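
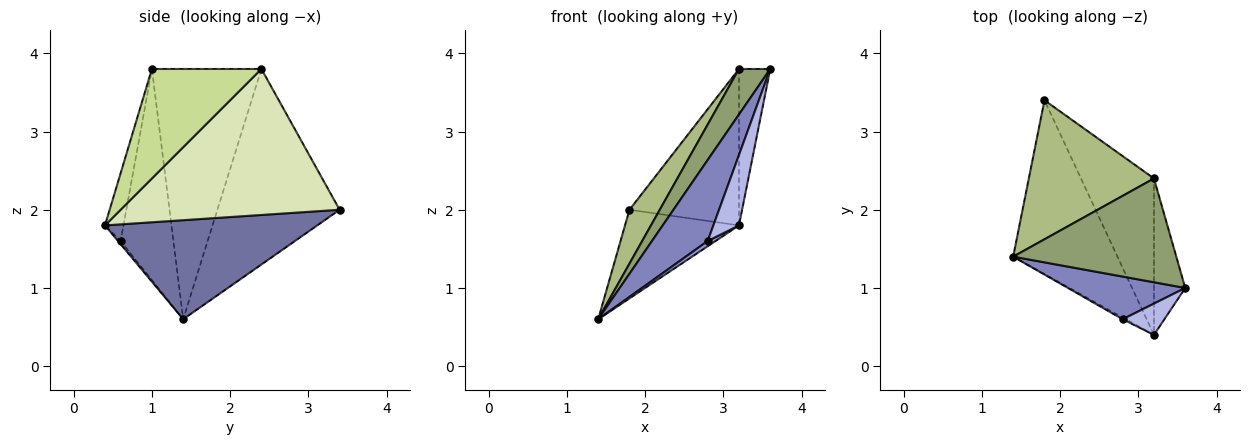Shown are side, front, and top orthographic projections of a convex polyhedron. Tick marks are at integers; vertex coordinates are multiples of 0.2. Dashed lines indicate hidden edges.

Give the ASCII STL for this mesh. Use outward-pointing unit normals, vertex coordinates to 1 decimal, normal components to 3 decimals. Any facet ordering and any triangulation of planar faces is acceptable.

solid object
 facet normal 0.646 0.347 -0.680
  outer loop
   vertex 3.2 0.4 1.8
   vertex 1.4 1.4 0.6
   vertex 1.8 3.4 2.0
  endloop
 endfacet
 facet normal -0.642 -0.678 0.357
  outer loop
   vertex 2.8 0.6 1.6
   vertex 3.6 1.0 3.8
   vertex 1.4 1.4 0.6
  endloop
 endfacet
 facet normal -0.302 -0.905 -0.302
  outer loop
   vertex 2.8 0.6 1.6
   vertex 1.4 1.4 0.6
   vertex 3.2 0.4 1.8
  endloop
 endfacet
 facet normal -0.551 -0.763 0.339
  outer loop
   vertex 2.8 0.6 1.6
   vertex 3.2 0.4 1.8
   vertex 3.6 1.0 3.8
  endloop
 endfacet
 facet normal -0.815 -0.233 0.531
  outer loop
   vertex 3.2 2.4 3.8
   vertex 1.4 1.4 0.6
   vertex 3.6 1.0 3.8
  endloop
 endfacet
 facet normal -0.824 -0.204 0.528
  outer loop
   vertex 3.2 2.4 3.8
   vertex 1.8 3.4 2.0
   vertex 1.4 1.4 0.6
  endloop
 endfacet
 facet normal 0.927 0.265 -0.265
  outer loop
   vertex 3.2 2.4 3.8
   vertex 3.6 1.0 3.8
   vertex 3.2 0.4 1.8
  endloop
 endfacet
 facet normal 0.816 0.408 -0.408
  outer loop
   vertex 3.2 2.4 3.8
   vertex 3.2 0.4 1.8
   vertex 1.8 3.4 2.0
  endloop
 endfacet
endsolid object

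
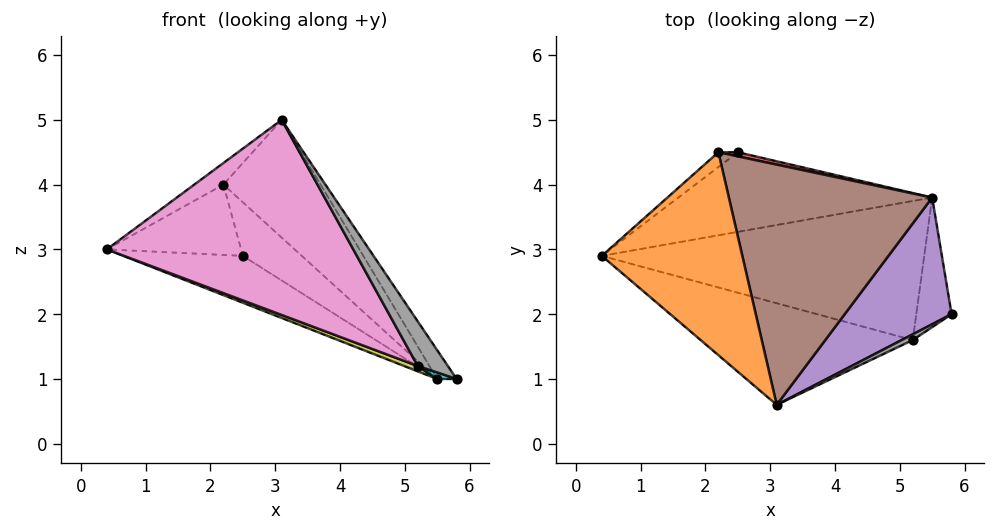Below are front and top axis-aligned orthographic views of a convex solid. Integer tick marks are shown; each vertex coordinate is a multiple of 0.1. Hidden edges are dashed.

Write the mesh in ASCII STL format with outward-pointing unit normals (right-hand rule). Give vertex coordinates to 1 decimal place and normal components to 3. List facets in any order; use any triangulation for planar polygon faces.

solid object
 facet normal -0.603 0.781 -0.164
  outer loop
   vertex 2.2 4.5 4.0
   vertex 2.5 4.5 2.9
   vertex 0.4 2.9 3.0
  endloop
 endfacet
 facet normal -0.543 0.089 0.835
  outer loop
   vertex 2.2 4.5 4.0
   vertex 0.4 2.9 3.0
   vertex 3.1 0.6 5.0
  endloop
 endfacet
 facet normal -0.393 0.466 -0.792
  outer loop
   vertex 5.5 3.8 1.0
   vertex 0.4 2.9 3.0
   vertex 2.5 4.5 2.9
  endloop
 endfacet
 facet normal 0.271 0.960 0.074
  outer loop
   vertex 5.5 3.8 1.0
   vertex 2.5 4.5 2.9
   vertex 2.2 4.5 4.0
  endloop
 endfacet
 facet normal 0.799 0.133 0.586
  outer loop
   vertex 5.5 3.8 1.0
   vertex 3.1 0.6 5.0
   vertex 5.8 2.0 1.0
  endloop
 endfacet
 facet normal 0.673 0.326 0.664
  outer loop
   vertex 5.5 3.8 1.0
   vertex 2.2 4.5 4.0
   vertex 3.1 0.6 5.0
  endloop
 endfacet
 facet normal -0.382 -0.820 -0.427
  outer loop
   vertex 5.2 1.6 1.2
   vertex 3.1 0.6 5.0
   vertex 0.4 2.9 3.0
  endloop
 endfacet
 facet normal 0.576 -0.811 0.105
  outer loop
   vertex 5.2 1.6 1.2
   vertex 5.8 2.0 1.0
   vertex 3.1 0.6 5.0
  endloop
 endfacet
 facet normal -0.359 -0.036 -0.933
  outer loop
   vertex 5.2 1.6 1.2
   vertex 0.4 2.9 3.0
   vertex 5.5 3.8 1.0
  endloop
 endfacet
 facet normal -0.287 -0.048 -0.957
  outer loop
   vertex 5.2 1.6 1.2
   vertex 5.5 3.8 1.0
   vertex 5.8 2.0 1.0
  endloop
 endfacet
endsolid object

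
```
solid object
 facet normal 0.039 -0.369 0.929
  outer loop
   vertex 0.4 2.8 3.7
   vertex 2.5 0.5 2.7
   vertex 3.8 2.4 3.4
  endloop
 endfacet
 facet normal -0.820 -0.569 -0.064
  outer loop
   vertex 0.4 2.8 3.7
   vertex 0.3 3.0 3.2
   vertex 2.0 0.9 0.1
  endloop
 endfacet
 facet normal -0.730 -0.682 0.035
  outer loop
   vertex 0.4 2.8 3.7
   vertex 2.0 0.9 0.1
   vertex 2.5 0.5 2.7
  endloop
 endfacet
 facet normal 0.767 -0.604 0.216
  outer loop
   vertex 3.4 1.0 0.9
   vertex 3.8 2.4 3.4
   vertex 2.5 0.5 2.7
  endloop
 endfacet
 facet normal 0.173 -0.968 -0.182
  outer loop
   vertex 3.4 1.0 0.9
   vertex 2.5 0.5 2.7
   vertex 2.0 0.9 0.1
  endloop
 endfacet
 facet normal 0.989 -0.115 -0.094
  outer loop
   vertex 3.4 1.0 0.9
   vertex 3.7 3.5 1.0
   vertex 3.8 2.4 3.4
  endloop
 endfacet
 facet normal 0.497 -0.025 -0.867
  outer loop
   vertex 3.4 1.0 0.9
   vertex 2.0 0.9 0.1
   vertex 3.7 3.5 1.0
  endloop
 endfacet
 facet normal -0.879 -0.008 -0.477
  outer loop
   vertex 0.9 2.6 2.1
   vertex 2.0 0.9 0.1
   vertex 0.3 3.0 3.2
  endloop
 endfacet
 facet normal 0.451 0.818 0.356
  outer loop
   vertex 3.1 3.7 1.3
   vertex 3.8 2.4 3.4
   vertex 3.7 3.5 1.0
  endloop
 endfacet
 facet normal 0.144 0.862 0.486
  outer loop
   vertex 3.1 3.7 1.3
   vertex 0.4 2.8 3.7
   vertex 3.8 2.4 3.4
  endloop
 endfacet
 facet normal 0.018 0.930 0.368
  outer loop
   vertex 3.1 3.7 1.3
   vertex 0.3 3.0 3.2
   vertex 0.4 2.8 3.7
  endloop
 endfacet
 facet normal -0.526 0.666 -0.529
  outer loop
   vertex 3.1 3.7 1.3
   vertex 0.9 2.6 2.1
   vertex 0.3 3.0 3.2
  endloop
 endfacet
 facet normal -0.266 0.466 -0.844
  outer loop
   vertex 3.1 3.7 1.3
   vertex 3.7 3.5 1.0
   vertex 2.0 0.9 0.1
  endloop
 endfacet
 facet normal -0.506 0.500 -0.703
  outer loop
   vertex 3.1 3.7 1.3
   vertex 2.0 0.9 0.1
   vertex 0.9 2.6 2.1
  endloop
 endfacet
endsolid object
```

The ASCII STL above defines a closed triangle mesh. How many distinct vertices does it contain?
9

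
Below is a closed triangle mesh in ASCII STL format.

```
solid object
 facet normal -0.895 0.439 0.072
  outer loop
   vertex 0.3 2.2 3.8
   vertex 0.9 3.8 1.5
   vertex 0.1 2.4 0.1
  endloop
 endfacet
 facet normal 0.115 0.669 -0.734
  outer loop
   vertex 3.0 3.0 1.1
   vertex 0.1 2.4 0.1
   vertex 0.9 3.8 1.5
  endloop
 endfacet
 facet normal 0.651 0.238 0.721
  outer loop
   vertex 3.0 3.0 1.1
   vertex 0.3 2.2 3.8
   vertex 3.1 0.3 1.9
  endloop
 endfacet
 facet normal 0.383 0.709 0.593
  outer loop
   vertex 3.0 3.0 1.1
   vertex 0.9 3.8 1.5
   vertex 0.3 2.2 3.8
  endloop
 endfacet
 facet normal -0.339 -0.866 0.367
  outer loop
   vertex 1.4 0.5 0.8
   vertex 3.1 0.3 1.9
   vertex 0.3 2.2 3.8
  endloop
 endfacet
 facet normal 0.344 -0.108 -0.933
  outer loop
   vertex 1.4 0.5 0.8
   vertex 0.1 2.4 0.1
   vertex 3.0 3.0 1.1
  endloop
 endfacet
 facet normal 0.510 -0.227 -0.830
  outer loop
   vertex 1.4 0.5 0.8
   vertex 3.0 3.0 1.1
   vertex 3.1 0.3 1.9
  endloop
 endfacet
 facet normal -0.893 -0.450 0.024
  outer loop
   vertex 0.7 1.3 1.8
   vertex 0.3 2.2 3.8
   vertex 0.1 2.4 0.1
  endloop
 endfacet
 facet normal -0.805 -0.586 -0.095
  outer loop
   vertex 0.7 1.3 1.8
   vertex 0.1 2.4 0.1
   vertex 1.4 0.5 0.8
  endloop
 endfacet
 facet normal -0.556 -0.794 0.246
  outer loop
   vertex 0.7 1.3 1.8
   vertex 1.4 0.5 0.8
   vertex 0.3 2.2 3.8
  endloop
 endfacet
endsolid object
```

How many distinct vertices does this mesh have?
7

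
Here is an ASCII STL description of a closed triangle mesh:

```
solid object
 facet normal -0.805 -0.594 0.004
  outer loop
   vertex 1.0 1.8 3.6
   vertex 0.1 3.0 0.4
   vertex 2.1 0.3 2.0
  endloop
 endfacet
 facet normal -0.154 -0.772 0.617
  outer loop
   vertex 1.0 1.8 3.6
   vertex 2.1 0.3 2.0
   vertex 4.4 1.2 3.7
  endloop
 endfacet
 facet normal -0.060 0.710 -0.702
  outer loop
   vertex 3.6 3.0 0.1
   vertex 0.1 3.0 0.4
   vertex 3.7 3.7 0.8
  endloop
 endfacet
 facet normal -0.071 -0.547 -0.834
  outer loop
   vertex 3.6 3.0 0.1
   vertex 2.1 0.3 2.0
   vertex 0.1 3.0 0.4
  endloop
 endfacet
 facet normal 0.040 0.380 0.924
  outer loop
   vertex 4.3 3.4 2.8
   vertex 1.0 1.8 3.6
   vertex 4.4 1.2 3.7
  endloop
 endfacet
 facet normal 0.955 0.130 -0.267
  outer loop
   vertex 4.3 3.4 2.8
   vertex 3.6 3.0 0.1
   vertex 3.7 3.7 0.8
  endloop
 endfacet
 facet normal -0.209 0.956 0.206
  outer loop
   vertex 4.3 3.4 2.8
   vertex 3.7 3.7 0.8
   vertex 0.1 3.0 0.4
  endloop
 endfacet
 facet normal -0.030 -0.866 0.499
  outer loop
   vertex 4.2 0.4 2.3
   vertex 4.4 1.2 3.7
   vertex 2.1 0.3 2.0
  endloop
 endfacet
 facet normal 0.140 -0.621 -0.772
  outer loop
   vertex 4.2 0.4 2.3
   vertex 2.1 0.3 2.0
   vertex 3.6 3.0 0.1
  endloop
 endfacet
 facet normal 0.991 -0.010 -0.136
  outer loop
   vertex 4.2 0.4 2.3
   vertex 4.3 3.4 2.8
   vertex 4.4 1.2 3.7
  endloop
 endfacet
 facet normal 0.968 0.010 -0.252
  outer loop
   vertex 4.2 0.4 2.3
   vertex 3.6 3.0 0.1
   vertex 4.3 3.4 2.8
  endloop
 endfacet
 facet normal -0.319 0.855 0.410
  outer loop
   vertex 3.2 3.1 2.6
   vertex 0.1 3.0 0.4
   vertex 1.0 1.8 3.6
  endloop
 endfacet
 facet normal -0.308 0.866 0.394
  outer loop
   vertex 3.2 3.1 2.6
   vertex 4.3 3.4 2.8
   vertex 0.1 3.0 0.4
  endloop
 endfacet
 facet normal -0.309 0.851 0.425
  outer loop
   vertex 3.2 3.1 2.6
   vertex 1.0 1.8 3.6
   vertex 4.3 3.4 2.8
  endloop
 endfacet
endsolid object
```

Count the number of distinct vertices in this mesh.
9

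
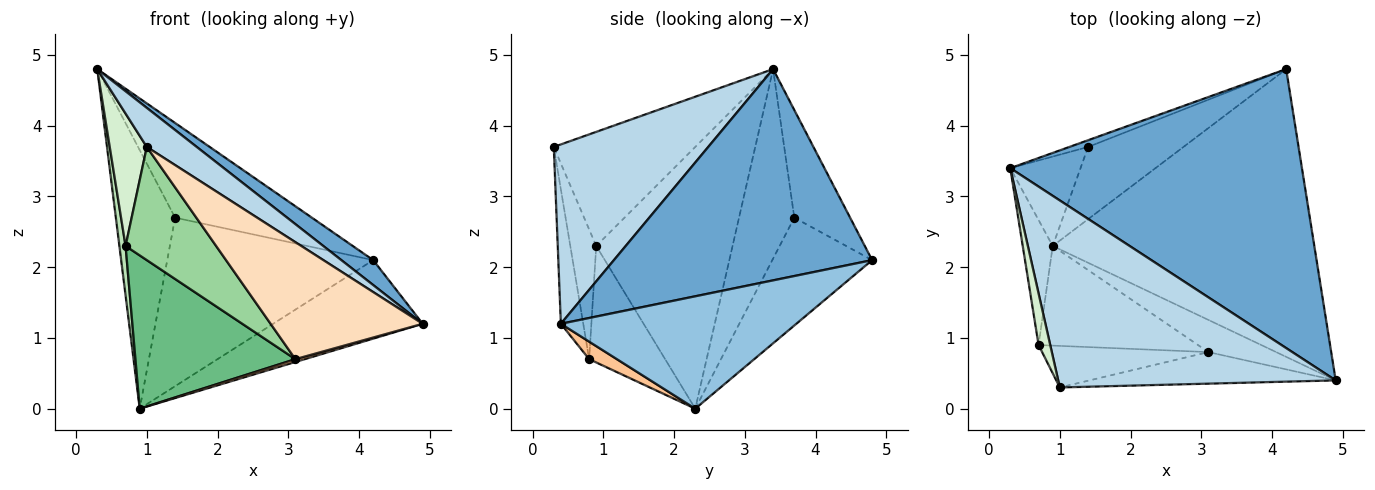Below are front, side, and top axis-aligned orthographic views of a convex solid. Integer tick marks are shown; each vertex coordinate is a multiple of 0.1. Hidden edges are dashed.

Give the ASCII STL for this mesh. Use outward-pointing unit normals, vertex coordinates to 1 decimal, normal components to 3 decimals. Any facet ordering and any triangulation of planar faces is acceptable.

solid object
 facet normal 0.585 -0.072 0.808
  outer loop
   vertex 4.2 4.8 2.1
   vertex 0.3 3.4 4.8
   vertex 4.9 0.4 1.2
  endloop
 endfacet
 facet normal 0.383 0.243 -0.891
  outer loop
   vertex 0.9 2.3 0.0
   vertex 4.2 4.8 2.1
   vertex 4.9 0.4 1.2
  endloop
 endfacet
 facet normal 0.535 -0.173 0.827
  outer loop
   vertex 1.0 0.3 3.7
   vertex 4.9 0.4 1.2
   vertex 0.3 3.4 4.8
  endloop
 endfacet
 facet normal -0.377 0.924 -0.065
  outer loop
   vertex 1.4 3.7 2.7
   vertex 0.3 3.4 4.8
   vertex 4.2 4.8 2.1
  endloop
 endfacet
 facet normal -0.661 0.709 -0.245
  outer loop
   vertex 1.4 3.7 2.7
   vertex 0.9 2.3 0.0
   vertex 0.3 3.4 4.8
  endloop
 endfacet
 facet normal -0.407 0.840 -0.360
  outer loop
   vertex 1.4 3.7 2.7
   vertex 4.2 4.8 2.1
   vertex 0.9 2.3 0.0
  endloop
 endfacet
 facet normal 0.249 -0.085 -0.965
  outer loop
   vertex 3.1 0.8 0.7
   vertex 0.9 2.3 0.0
   vertex 4.9 0.4 1.2
  endloop
 endfacet
 facet normal -0.141 -0.956 -0.258
  outer loop
   vertex 3.1 0.8 0.7
   vertex 4.9 0.4 1.2
   vertex 1.0 0.3 3.7
  endloop
 endfacet
 facet normal -0.370 -0.779 -0.506
  outer loop
   vertex 0.7 0.9 2.3
   vertex 0.9 2.3 0.0
   vertex 3.1 0.8 0.7
  endloop
 endfacet
 facet normal -0.260 -0.907 -0.333
  outer loop
   vertex 0.7 0.9 2.3
   vertex 3.1 0.8 0.7
   vertex 1.0 0.3 3.7
  endloop
 endfacet
 facet normal -0.992 -0.045 -0.114
  outer loop
   vertex 0.7 0.9 2.3
   vertex 0.3 3.4 4.8
   vertex 0.9 2.3 0.0
  endloop
 endfacet
 facet normal -0.963 -0.252 0.098
  outer loop
   vertex 0.7 0.9 2.3
   vertex 1.0 0.3 3.7
   vertex 0.3 3.4 4.8
  endloop
 endfacet
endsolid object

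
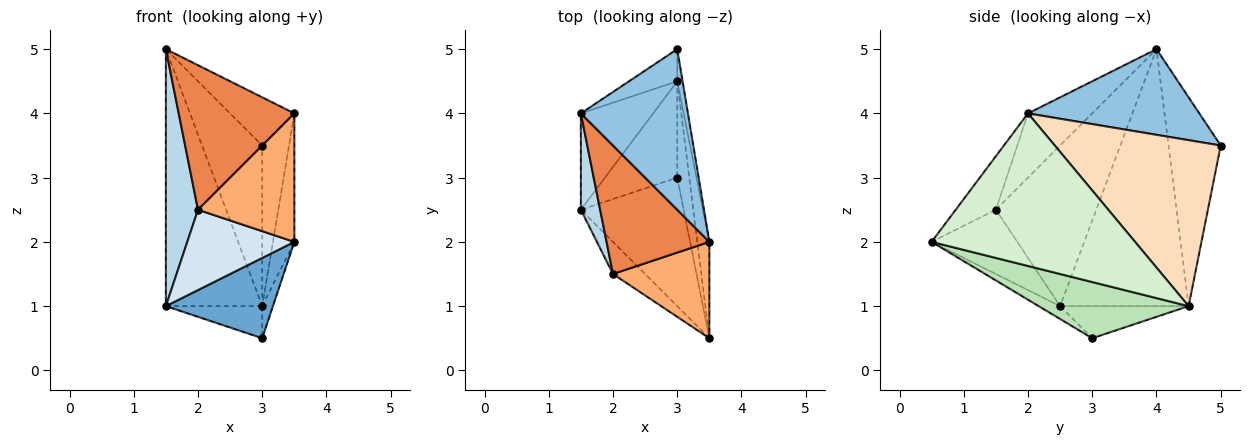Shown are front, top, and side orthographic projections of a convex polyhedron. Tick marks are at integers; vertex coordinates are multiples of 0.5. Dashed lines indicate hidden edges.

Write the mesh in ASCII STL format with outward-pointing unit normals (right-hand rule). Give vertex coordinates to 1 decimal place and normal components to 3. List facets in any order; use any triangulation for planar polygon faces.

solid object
 facet normal -0.105 -0.527 -0.843
  outer loop
   vertex 1.5 2.5 1.0
   vertex 3.0 3.0 0.5
   vertex 3.5 0.5 2.0
  endloop
 endfacet
 facet normal 0.608 0.228 0.760
  outer loop
   vertex 3.5 2.0 4.0
   vertex 3.0 5.0 3.5
   vertex 1.5 4.0 5.0
  endloop
 endfacet
 facet normal -0.946 -0.303 0.114
  outer loop
   vertex 2.0 1.5 2.5
   vertex 1.5 4.0 5.0
   vertex 1.5 2.5 1.0
  endloop
 endfacet
 facet normal -0.596 -0.745 -0.298
  outer loop
   vertex 2.0 1.5 2.5
   vertex 1.5 2.5 1.0
   vertex 3.5 0.5 2.0
  endloop
 endfacet
 facet normal -0.383 -0.690 0.614
  outer loop
   vertex 2.0 1.5 2.5
   vertex 3.5 2.0 4.0
   vertex 1.5 4.0 5.0
  endloop
 endfacet
 facet normal -0.316 -0.759 0.569
  outer loop
   vertex 2.0 1.5 2.5
   vertex 3.5 0.5 2.0
   vertex 3.5 2.0 4.0
  endloop
 endfacet
 facet normal -0.389 0.291 -0.874
  outer loop
   vertex 3.0 4.5 1.0
   vertex 3.0 3.0 0.5
   vertex 1.5 2.5 1.0
  endloop
 endfacet
 facet normal 0.987 0.159 -0.032
  outer loop
   vertex 3.0 4.5 1.0
   vertex 3.0 5.0 3.5
   vertex 3.5 2.0 4.0
  endloop
 endfacet
 facet normal -0.648 0.747 -0.149
  outer loop
   vertex 3.0 4.5 1.0
   vertex 1.5 4.0 5.0
   vertex 3.0 5.0 3.5
  endloop
 endfacet
 facet normal -0.780 0.585 -0.220
  outer loop
   vertex 3.0 4.5 1.0
   vertex 1.5 2.5 1.0
   vertex 1.5 4.0 5.0
  endloop
 endfacet
 facet normal 0.975 0.070 -0.209
  outer loop
   vertex 3.0 4.5 1.0
   vertex 3.5 0.5 2.0
   vertex 3.0 3.0 0.5
  endloop
 endfacet
 facet normal 0.991 0.104 -0.078
  outer loop
   vertex 3.0 4.5 1.0
   vertex 3.5 2.0 4.0
   vertex 3.5 0.5 2.0
  endloop
 endfacet
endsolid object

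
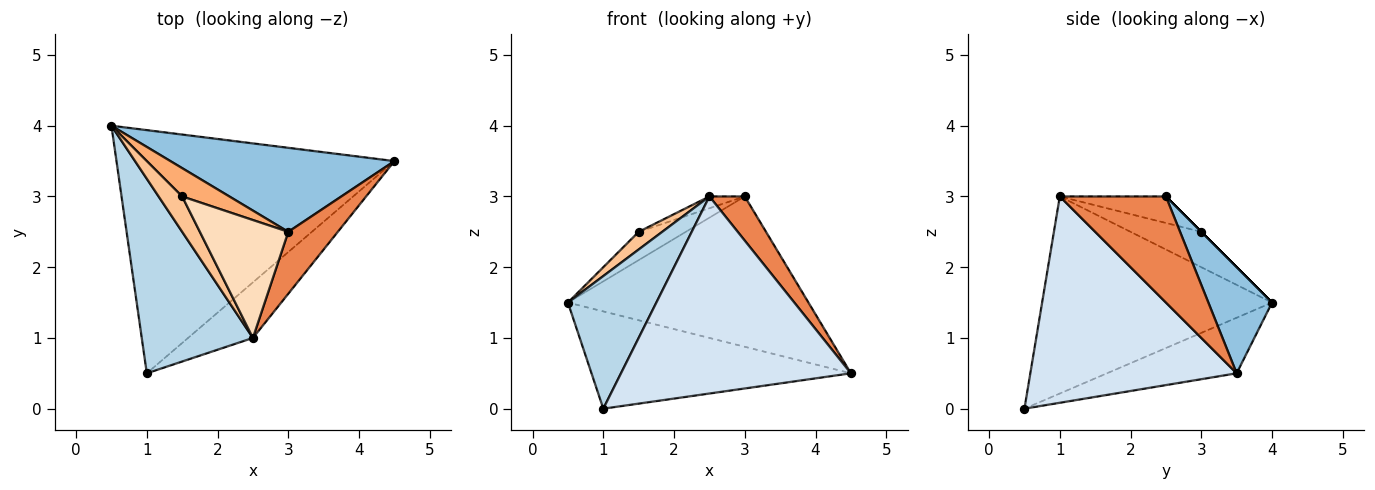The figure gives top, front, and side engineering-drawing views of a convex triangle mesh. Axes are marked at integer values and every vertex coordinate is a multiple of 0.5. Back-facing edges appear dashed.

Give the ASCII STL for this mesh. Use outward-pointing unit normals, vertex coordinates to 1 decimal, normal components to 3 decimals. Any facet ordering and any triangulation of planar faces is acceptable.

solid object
 facet normal -0.183 0.365 -0.913
  outer loop
   vertex 1.0 0.5 0.0
   vertex 0.5 4.0 1.5
   vertex 4.5 3.5 0.5
  endloop
 endfacet
 facet normal 0.225 0.851 0.475
  outer loop
   vertex 3.0 2.5 3.0
   vertex 4.5 3.5 0.5
   vertex 0.5 4.0 1.5
  endloop
 endfacet
 facet normal -0.826 -0.318 0.466
  outer loop
   vertex 2.5 1.0 3.0
   vertex 0.5 4.0 1.5
   vertex 1.0 0.5 0.0
  endloop
 endfacet
 facet normal 0.654 -0.728 -0.205
  outer loop
   vertex 2.5 1.0 3.0
   vertex 1.0 0.5 0.0
   vertex 4.5 3.5 0.5
  endloop
 endfacet
 facet normal 0.867 -0.289 0.405
  outer loop
   vertex 2.5 1.0 3.0
   vertex 4.5 3.5 0.5
   vertex 3.0 2.5 3.0
  endloop
 endfacet
 facet normal 0.000 0.707 0.707
  outer loop
   vertex 1.5 3.0 2.5
   vertex 3.0 2.5 3.0
   vertex 0.5 4.0 1.5
  endloop
 endfacet
 facet normal -0.802 -0.267 0.535
  outer loop
   vertex 1.5 3.0 2.5
   vertex 0.5 4.0 1.5
   vertex 2.5 1.0 3.0
  endloop
 endfacet
 facet normal -0.286 0.095 0.953
  outer loop
   vertex 1.5 3.0 2.5
   vertex 2.5 1.0 3.0
   vertex 3.0 2.5 3.0
  endloop
 endfacet
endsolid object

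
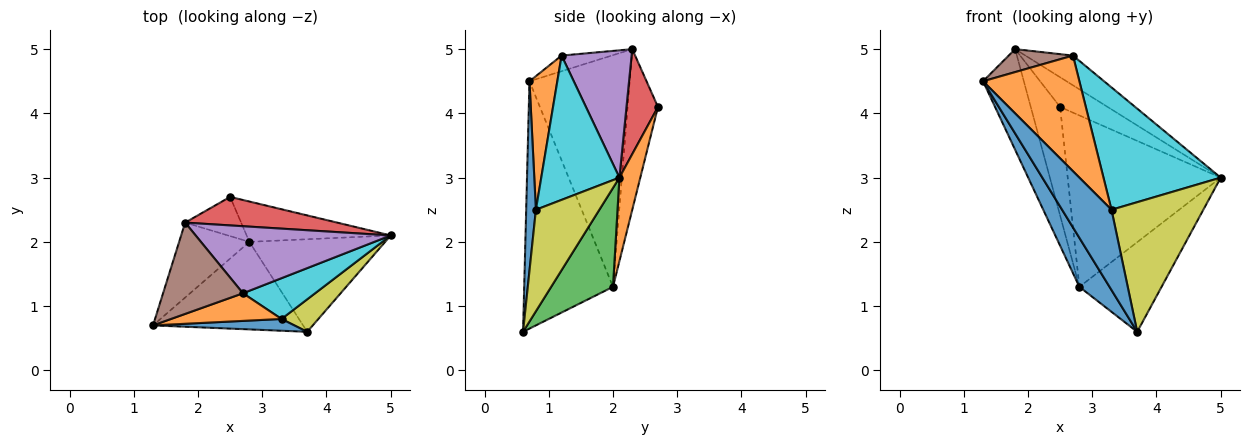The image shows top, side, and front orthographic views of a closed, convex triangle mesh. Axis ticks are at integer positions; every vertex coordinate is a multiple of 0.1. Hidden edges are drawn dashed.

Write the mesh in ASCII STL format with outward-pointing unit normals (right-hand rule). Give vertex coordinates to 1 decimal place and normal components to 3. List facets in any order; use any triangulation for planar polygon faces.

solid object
 facet normal -0.821 -0.279 -0.498
  outer loop
   vertex 2.8 2.0 1.3
   vertex 3.7 0.6 0.6
   vertex 1.3 0.7 4.5
  endloop
 endfacet
 facet normal 0.132 0.965 -0.227
  outer loop
   vertex 2.8 2.0 1.3
   vertex 2.5 2.7 4.1
   vertex 5.0 2.1 3.0
  endloop
 endfacet
 facet normal 0.464 0.616 -0.636
  outer loop
   vertex 2.8 2.0 1.3
   vertex 5.0 2.1 3.0
   vertex 3.7 0.6 0.6
  endloop
 endfacet
 facet normal 0.431 0.651 0.625
  outer loop
   vertex 1.8 2.3 5.0
   vertex 5.0 2.1 3.0
   vertex 2.5 2.7 4.1
  endloop
 endfacet
 facet normal 0.512 0.348 0.785
  outer loop
   vertex 1.8 2.3 5.0
   vertex 2.7 1.2 4.9
   vertex 5.0 2.1 3.0
  endloop
 endfacet
 facet normal -0.187 -0.239 0.953
  outer loop
   vertex 1.8 2.3 5.0
   vertex 1.3 0.7 4.5
   vertex 2.7 1.2 4.9
  endloop
 endfacet
 facet normal -0.892 0.363 -0.270
  outer loop
   vertex 1.8 2.3 5.0
   vertex 2.8 2.0 1.3
   vertex 1.3 0.7 4.5
  endloop
 endfacet
 facet normal -0.698 0.674 -0.243
  outer loop
   vertex 1.8 2.3 5.0
   vertex 2.5 2.7 4.1
   vertex 2.8 2.0 1.3
  endloop
 endfacet
 facet normal 0.557 -0.806 0.202
  outer loop
   vertex 3.3 0.8 2.5
   vertex 3.7 0.6 0.6
   vertex 5.0 2.1 3.0
  endloop
 endfacet
 facet normal 0.535 -0.802 0.267
  outer loop
   vertex 3.3 0.8 2.5
   vertex 5.0 2.1 3.0
   vertex 2.7 1.2 4.9
  endloop
 endfacet
 facet normal 0.191 -0.971 0.142
  outer loop
   vertex 3.3 0.8 2.5
   vertex 1.3 0.7 4.5
   vertex 3.7 0.6 0.6
  endloop
 endfacet
 facet normal 0.271 -0.936 0.224
  outer loop
   vertex 3.3 0.8 2.5
   vertex 2.7 1.2 4.9
   vertex 1.3 0.7 4.5
  endloop
 endfacet
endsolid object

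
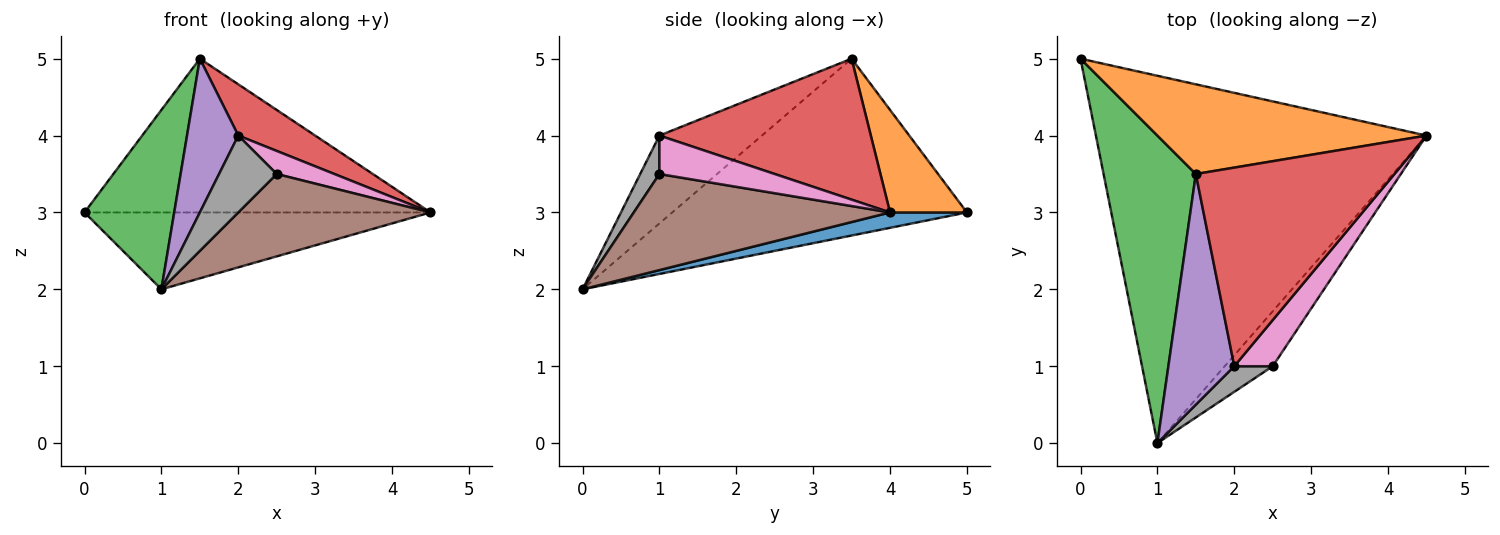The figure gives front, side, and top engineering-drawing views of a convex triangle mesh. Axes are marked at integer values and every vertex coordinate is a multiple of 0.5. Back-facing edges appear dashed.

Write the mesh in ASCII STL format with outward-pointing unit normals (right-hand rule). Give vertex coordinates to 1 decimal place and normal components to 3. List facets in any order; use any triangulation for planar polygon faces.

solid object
 facet normal 0.045 0.205 -0.978
  outer loop
   vertex 1.0 0.0 2.0
   vertex 0.0 5.0 3.0
   vertex 4.5 4.0 3.0
  endloop
 endfacet
 facet normal 0.189 0.848 0.495
  outer loop
   vertex 1.5 3.5 5.0
   vertex 4.5 4.0 3.0
   vertex 0.0 5.0 3.0
  endloop
 endfacet
 facet normal -0.856 -0.261 0.447
  outer loop
   vertex 1.5 3.5 5.0
   vertex 0.0 5.0 3.0
   vertex 1.0 0.0 2.0
  endloop
 endfacet
 facet normal 0.566 -0.206 0.798
  outer loop
   vertex 2.0 1.0 4.0
   vertex 4.5 4.0 3.0
   vertex 1.5 3.5 5.0
  endloop
 endfacet
 facet normal -0.743 -0.371 0.557
  outer loop
   vertex 2.0 1.0 4.0
   vertex 1.5 3.5 5.0
   vertex 1.0 0.0 2.0
  endloop
 endfacet
 facet normal 0.743 -0.557 -0.371
  outer loop
   vertex 2.5 1.0 3.5
   vertex 1.0 0.0 2.0
   vertex 4.5 4.0 3.0
  endloop
 endfacet
 facet normal 0.667 -0.333 0.667
  outer loop
   vertex 2.5 1.0 3.5
   vertex 4.5 4.0 3.0
   vertex 2.0 1.0 4.0
  endloop
 endfacet
 facet normal 0.302 -0.905 0.302
  outer loop
   vertex 2.5 1.0 3.5
   vertex 2.0 1.0 4.0
   vertex 1.0 0.0 2.0
  endloop
 endfacet
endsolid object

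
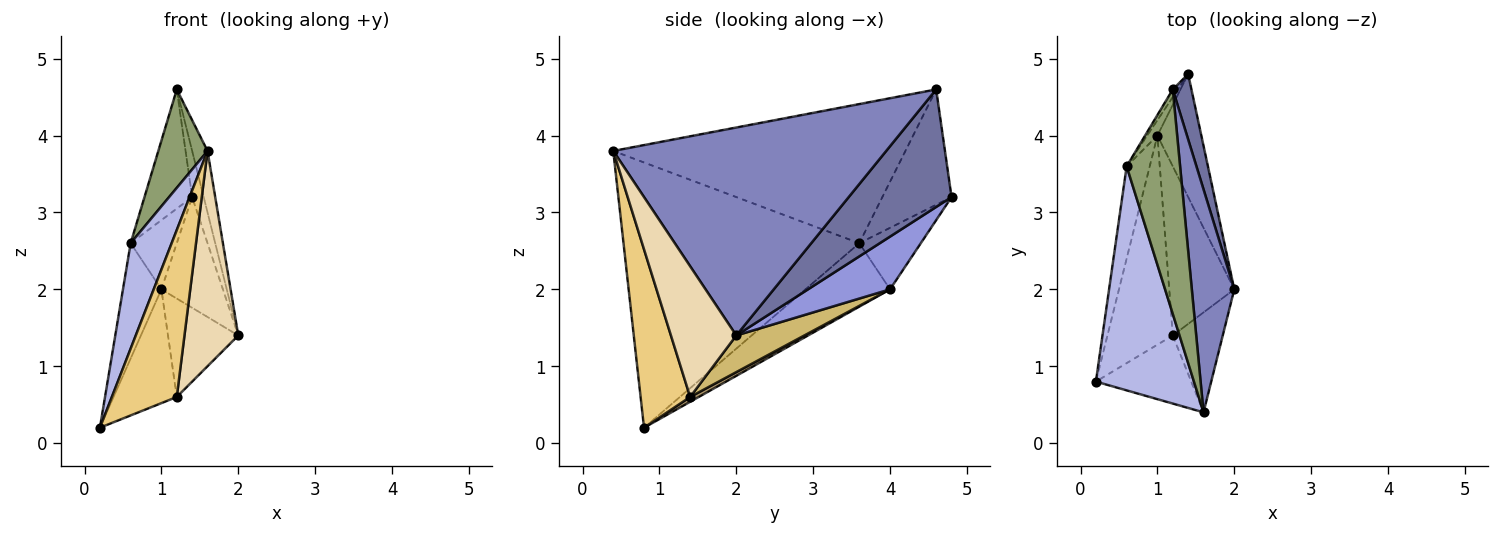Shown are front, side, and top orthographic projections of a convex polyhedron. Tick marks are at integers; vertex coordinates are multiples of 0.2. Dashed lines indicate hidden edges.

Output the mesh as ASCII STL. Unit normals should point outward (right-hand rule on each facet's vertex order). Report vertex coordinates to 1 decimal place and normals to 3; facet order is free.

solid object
 facet normal 0.982 0.110 0.156
  outer loop
   vertex 1.2 4.6 4.6
   vertex 2.0 2.0 1.4
   vertex 1.4 4.8 3.2
  endloop
 endfacet
 facet normal 0.978 0.055 0.200
  outer loop
   vertex 1.2 4.6 4.6
   vertex 1.6 0.4 3.8
   vertex 2.0 2.0 1.4
  endloop
 endfacet
 facet normal 0.666 0.499 -0.555
  outer loop
   vertex 1.0 4.0 2.0
   vertex 1.4 4.8 3.2
   vertex 2.0 2.0 1.4
  endloop
 endfacet
 facet normal -0.926 -0.161 0.342
  outer loop
   vertex 0.6 3.6 2.6
   vertex 0.2 0.8 0.2
   vertex 1.6 0.4 3.8
  endloop
 endfacet
 facet normal -0.922 -0.155 0.354
  outer loop
   vertex 0.6 3.6 2.6
   vertex 1.6 0.4 3.8
   vertex 1.2 4.6 4.6
  endloop
 endfacet
 facet normal -0.864 0.393 -0.314
  outer loop
   vertex 0.6 3.6 2.6
   vertex 1.0 4.0 2.0
   vertex 0.2 0.8 0.2
  endloop
 endfacet
 facet normal -0.823 0.567 -0.037
  outer loop
   vertex 0.6 3.6 2.6
   vertex 1.2 4.6 4.6
   vertex 1.4 4.8 3.2
  endloop
 endfacet
 facet normal -0.793 0.595 -0.132
  outer loop
   vertex 0.6 3.6 2.6
   vertex 1.4 4.8 3.2
   vertex 1.0 4.0 2.0
  endloop
 endfacet
 facet normal 0.064 0.477 -0.877
  outer loop
   vertex 1.2 1.4 0.6
   vertex 0.2 0.8 0.2
   vertex 1.0 4.0 2.0
  endloop
 endfacet
 facet normal 0.438 0.452 -0.777
  outer loop
   vertex 1.2 1.4 0.6
   vertex 1.0 4.0 2.0
   vertex 2.0 2.0 1.4
  endloop
 endfacet
 facet normal 0.577 -0.756 -0.308
  outer loop
   vertex 1.2 1.4 0.6
   vertex 1.6 0.4 3.8
   vertex 0.2 0.8 0.2
  endloop
 endfacet
 facet normal 0.740 -0.610 -0.283
  outer loop
   vertex 1.2 1.4 0.6
   vertex 2.0 2.0 1.4
   vertex 1.6 0.4 3.8
  endloop
 endfacet
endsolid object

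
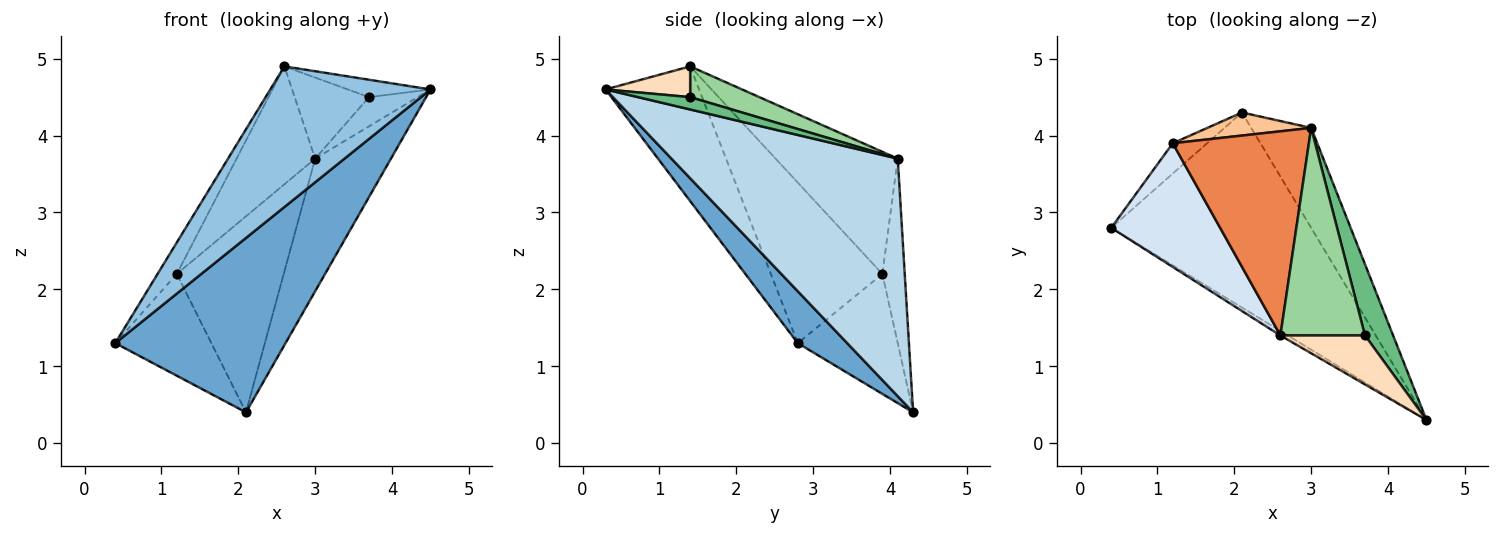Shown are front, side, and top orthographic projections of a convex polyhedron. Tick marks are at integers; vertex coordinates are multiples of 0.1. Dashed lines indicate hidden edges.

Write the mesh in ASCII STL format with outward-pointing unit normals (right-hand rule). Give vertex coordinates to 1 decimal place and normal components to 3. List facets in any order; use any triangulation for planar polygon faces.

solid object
 facet normal 0.190 -0.654 -0.732
  outer loop
   vertex 2.1 4.3 0.4
   vertex 4.5 0.3 4.6
   vertex 0.4 2.8 1.3
  endloop
 endfacet
 facet normal -0.504 -0.863 -0.028
  outer loop
   vertex 2.6 1.4 4.9
   vertex 0.4 2.8 1.3
   vertex 4.5 0.3 4.6
  endloop
 endfacet
 facet normal 0.922 0.309 -0.233
  outer loop
   vertex 3.0 4.1 3.7
   vertex 4.5 0.3 4.6
   vertex 2.1 4.3 0.4
  endloop
 endfacet
 facet normal -0.819 0.141 0.556
  outer loop
   vertex 1.2 3.9 2.2
   vertex 0.4 2.8 1.3
   vertex 2.6 1.4 4.9
  endloop
 endfacet
 facet normal -0.614 0.395 0.684
  outer loop
   vertex 1.2 3.9 2.2
   vertex 2.6 1.4 4.9
   vertex 3.0 4.1 3.7
  endloop
 endfacet
 facet normal -0.706 0.679 -0.202
  outer loop
   vertex 1.2 3.9 2.2
   vertex 2.1 4.3 0.4
   vertex 0.4 2.8 1.3
  endloop
 endfacet
 facet normal -0.203 0.972 0.114
  outer loop
   vertex 1.2 3.9 2.2
   vertex 3.0 4.1 3.7
   vertex 2.1 4.3 0.4
  endloop
 endfacet
 facet normal 0.324 0.317 0.891
  outer loop
   vertex 3.7 1.4 4.5
   vertex 2.6 1.4 4.9
   vertex 4.5 0.3 4.6
  endloop
 endfacet
 facet normal 0.376 0.352 0.857
  outer loop
   vertex 3.7 1.4 4.5
   vertex 4.5 0.3 4.6
   vertex 3.0 4.1 3.7
  endloop
 endfacet
 facet normal 0.321 0.345 0.882
  outer loop
   vertex 3.7 1.4 4.5
   vertex 3.0 4.1 3.7
   vertex 2.6 1.4 4.9
  endloop
 endfacet
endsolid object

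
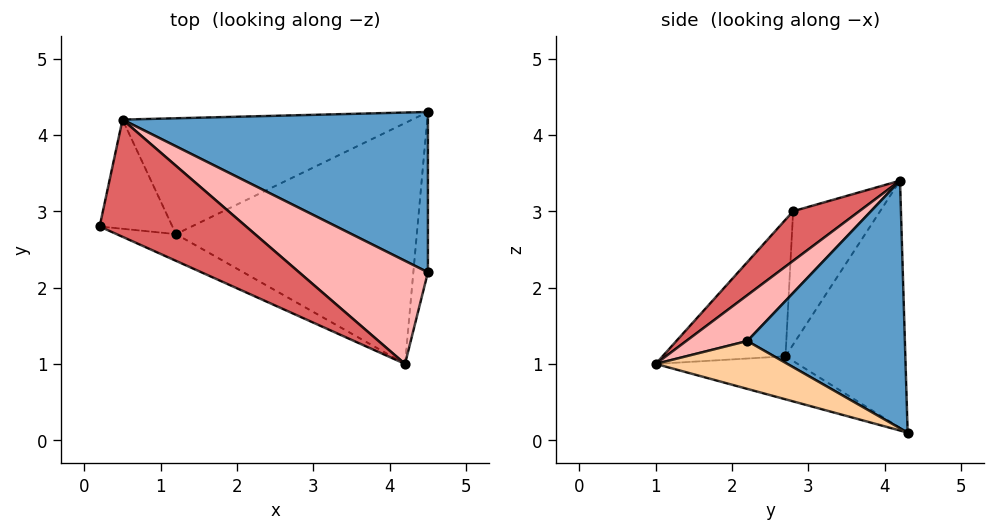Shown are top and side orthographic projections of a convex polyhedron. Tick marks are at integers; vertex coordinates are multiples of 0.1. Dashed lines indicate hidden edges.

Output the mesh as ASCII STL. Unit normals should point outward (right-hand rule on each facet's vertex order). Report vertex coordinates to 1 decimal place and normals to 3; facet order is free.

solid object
 facet normal 0.576 0.406 0.710
  outer loop
   vertex 0.5 4.2 3.4
   vertex 4.5 2.2 1.3
   vertex 4.5 4.3 0.1
  endloop
 endfacet
 facet normal -0.835 0.309 -0.456
  outer loop
   vertex 1.2 2.7 1.1
   vertex 0.2 2.8 3.0
   vertex 0.5 4.2 3.4
  endloop
 endfacet
 facet normal -0.491 0.654 -0.576
  outer loop
   vertex 1.2 2.7 1.1
   vertex 0.5 4.2 3.4
   vertex 4.5 4.3 0.1
  endloop
 endfacet
 facet normal 0.944 -0.164 -0.287
  outer loop
   vertex 4.2 1.0 1.0
   vertex 4.5 4.3 0.1
   vertex 4.5 2.2 1.3
  endloop
 endfacet
 facet normal -0.171 -0.245 -0.954
  outer loop
   vertex 4.2 1.0 1.0
   vertex 1.2 2.7 1.1
   vertex 4.5 4.3 0.1
  endloop
 endfacet
 facet normal -0.487 -0.847 -0.212
  outer loop
   vertex 4.2 1.0 1.0
   vertex 0.2 2.8 3.0
   vertex 1.2 2.7 1.1
  endloop
 endfacet
 facet normal 0.304 -0.321 0.897
  outer loop
   vertex 4.2 1.0 1.0
   vertex 0.5 4.2 3.4
   vertex 0.2 2.8 3.0
  endloop
 endfacet
 facet normal 0.319 -0.304 0.898
  outer loop
   vertex 4.2 1.0 1.0
   vertex 4.5 2.2 1.3
   vertex 0.5 4.2 3.4
  endloop
 endfacet
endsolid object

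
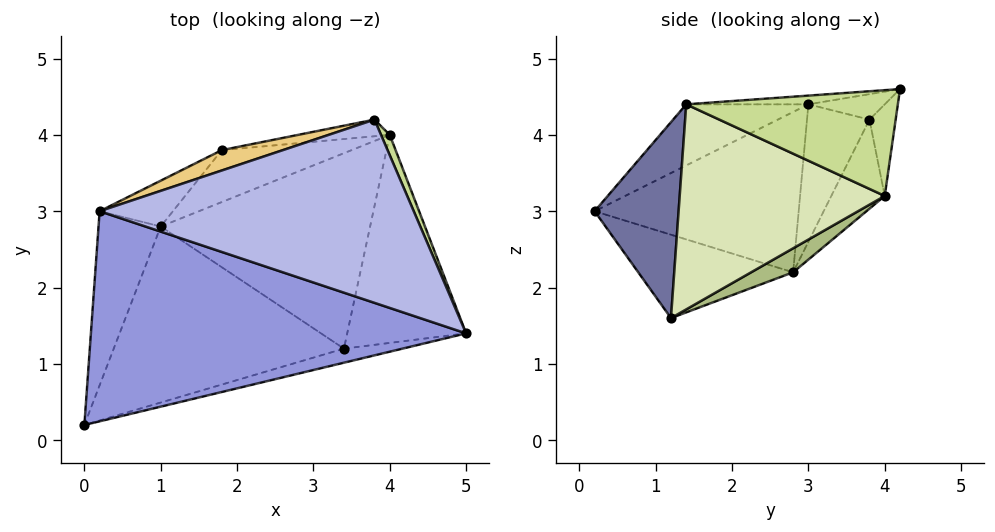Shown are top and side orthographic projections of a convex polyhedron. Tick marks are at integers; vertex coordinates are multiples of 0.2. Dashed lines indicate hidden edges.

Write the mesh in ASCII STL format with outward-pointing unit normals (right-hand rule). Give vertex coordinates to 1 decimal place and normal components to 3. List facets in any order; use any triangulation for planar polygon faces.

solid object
 facet normal 0.253 -0.965 -0.075
  outer loop
   vertex 3.4 1.2 1.6
   vertex 5.0 1.4 4.4
   vertex 0.0 0.2 3.0
  endloop
 endfacet
 facet normal -0.336 -0.156 -0.929
  outer loop
   vertex 1.0 2.8 2.2
   vertex 3.4 1.2 1.6
   vertex 0.0 0.2 3.0
  endloop
 endfacet
 facet normal -0.145 -0.434 0.889
  outer loop
   vertex 0.2 3.0 4.4
   vertex 0.0 0.2 3.0
   vertex 5.0 1.4 4.4
  endloop
 endfacet
 facet normal -0.028 -0.083 0.996
  outer loop
   vertex 0.2 3.0 4.4
   vertex 5.0 1.4 4.4
   vertex 3.8 4.2 4.6
  endloop
 endfacet
 facet normal -0.905 0.240 -0.351
  outer loop
   vertex 0.2 3.0 4.4
   vertex 1.0 2.8 2.2
   vertex 0.0 0.2 3.0
  endloop
 endfacet
 facet normal 0.100 0.477 -0.873
  outer loop
   vertex 4.0 4.0 3.2
   vertex 3.4 1.2 1.6
   vertex 1.0 2.8 2.2
  endloop
 endfacet
 facet normal 0.918 0.388 0.076
  outer loop
   vertex 4.0 4.0 3.2
   vertex 3.8 4.2 4.6
   vertex 5.0 1.4 4.4
  endloop
 endfacet
 facet normal 0.861 0.101 -0.499
  outer loop
   vertex 4.0 4.0 3.2
   vertex 5.0 1.4 4.4
   vertex 3.4 1.2 1.6
  endloop
 endfacet
 facet normal -0.458 0.855 -0.244
  outer loop
   vertex 1.8 3.8 4.2
   vertex 1.0 2.8 2.2
   vertex 0.2 3.0 4.4
  endloop
 endfacet
 facet normal -0.243 0.903 -0.354
  outer loop
   vertex 1.8 3.8 4.2
   vertex 4.0 4.0 3.2
   vertex 1.0 2.8 2.2
  endloop
 endfacet
 facet normal -0.272 0.707 0.653
  outer loop
   vertex 1.8 3.8 4.2
   vertex 0.2 3.0 4.4
   vertex 3.8 4.2 4.6
  endloop
 endfacet
 facet normal -0.162 0.973 -0.162
  outer loop
   vertex 1.8 3.8 4.2
   vertex 3.8 4.2 4.6
   vertex 4.0 4.0 3.2
  endloop
 endfacet
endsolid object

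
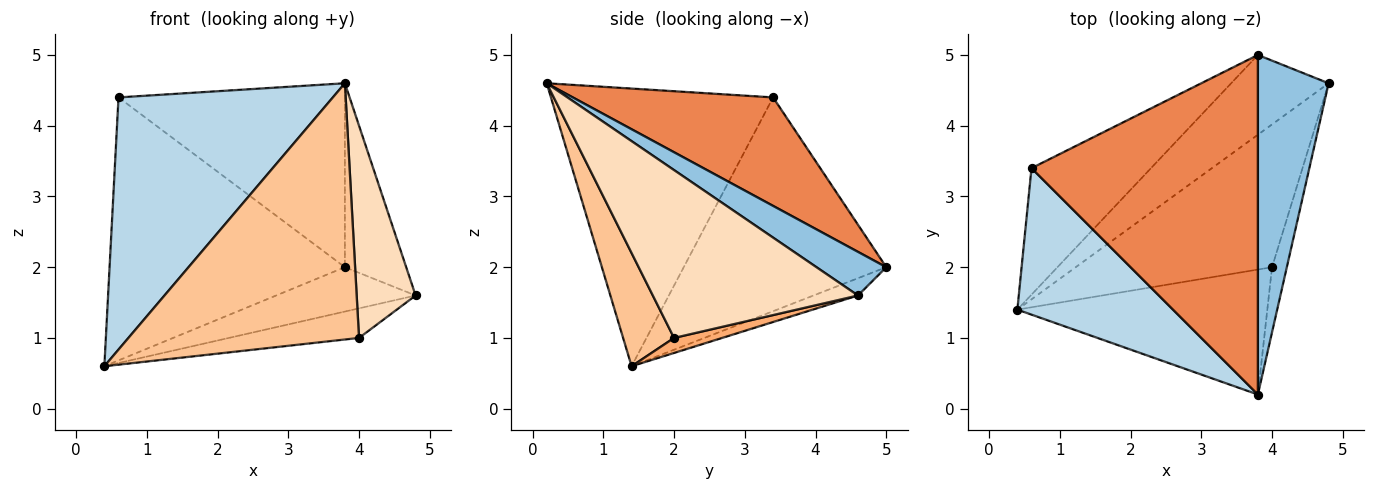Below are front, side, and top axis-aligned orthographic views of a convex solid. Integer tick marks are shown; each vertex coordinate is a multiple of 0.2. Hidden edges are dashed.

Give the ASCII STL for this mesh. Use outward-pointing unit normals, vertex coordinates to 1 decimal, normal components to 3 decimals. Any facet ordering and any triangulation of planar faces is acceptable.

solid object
 facet normal -0.153 0.481 -0.864
  outer loop
   vertex 3.8 5.0 2.0
   vertex 4.8 4.6 1.6
   vertex 0.4 1.4 0.6
  endloop
 endfacet
 facet normal 0.477 0.419 0.773
  outer loop
   vertex 3.8 5.0 2.0
   vertex 3.8 0.2 4.6
   vertex 4.8 4.6 1.6
  endloop
 endfacet
 facet normal -0.667 -0.644 0.374
  outer loop
   vertex 0.6 3.4 4.4
   vertex 0.4 1.4 0.6
   vertex 3.8 0.2 4.6
  endloop
 endfacet
 facet normal -0.613 0.712 -0.343
  outer loop
   vertex 0.6 3.4 4.4
   vertex 3.8 5.0 2.0
   vertex 0.4 1.4 0.6
  endloop
 endfacet
 facet normal 0.388 0.439 0.810
  outer loop
   vertex 0.6 3.4 4.4
   vertex 3.8 0.2 4.6
   vertex 3.8 5.0 2.0
  endloop
 endfacet
 facet normal 0.075 0.202 -0.976
  outer loop
   vertex 4.0 2.0 1.0
   vertex 0.4 1.4 0.6
   vertex 4.8 4.6 1.6
  endloop
 endfacet
 facet normal 0.195 -0.882 -0.430
  outer loop
   vertex 4.0 2.0 1.0
   vertex 3.8 0.2 4.6
   vertex 0.4 1.4 0.6
  endloop
 endfacet
 facet normal 0.958 -0.275 -0.084
  outer loop
   vertex 4.0 2.0 1.0
   vertex 4.8 4.6 1.6
   vertex 3.8 0.2 4.6
  endloop
 endfacet
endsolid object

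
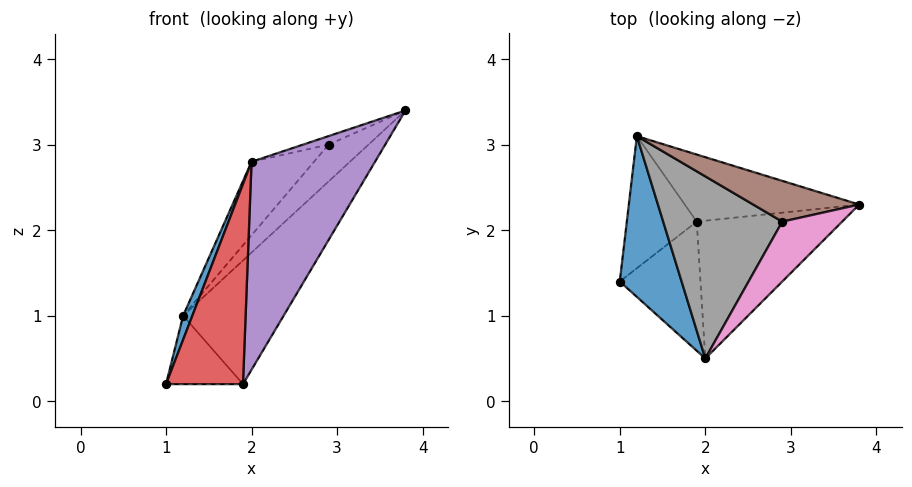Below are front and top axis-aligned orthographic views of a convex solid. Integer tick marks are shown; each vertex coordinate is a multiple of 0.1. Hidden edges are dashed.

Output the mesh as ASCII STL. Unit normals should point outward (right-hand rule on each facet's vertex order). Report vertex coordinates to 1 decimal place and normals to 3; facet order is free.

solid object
 facet normal -0.938 -0.051 0.343
  outer loop
   vertex 2.0 0.5 2.8
   vertex 1.2 3.1 1.0
   vertex 1.0 1.4 0.2
  endloop
 endfacet
 facet normal -0.337 0.433 -0.836
  outer loop
   vertex 1.9 2.1 0.2
   vertex 1.0 1.4 0.2
   vertex 1.2 3.1 1.0
  endloop
 endfacet
 facet normal 0.579 0.716 -0.389
  outer loop
   vertex 1.9 2.1 0.2
   vertex 1.2 3.1 1.0
   vertex 3.8 2.3 3.4
  endloop
 endfacet
 facet normal 0.547 -0.703 -0.454
  outer loop
   vertex 1.9 2.1 0.2
   vertex 2.0 0.5 2.8
   vertex 1.0 1.4 0.2
  endloop
 endfacet
 facet normal 0.713 -0.584 -0.387
  outer loop
   vertex 1.9 2.1 0.2
   vertex 3.8 2.3 3.4
   vertex 2.0 0.5 2.8
  endloop
 endfacet
 facet normal -0.432 0.605 0.669
  outer loop
   vertex 2.9 2.1 3.0
   vertex 3.8 2.3 3.4
   vertex 1.2 3.1 1.0
  endloop
 endfacet
 facet normal -0.426 0.128 0.895
  outer loop
   vertex 2.9 2.1 3.0
   vertex 2.0 0.5 2.8
   vertex 3.8 2.3 3.4
  endloop
 endfacet
 facet normal -0.657 0.282 0.699
  outer loop
   vertex 2.9 2.1 3.0
   vertex 1.2 3.1 1.0
   vertex 2.0 0.5 2.8
  endloop
 endfacet
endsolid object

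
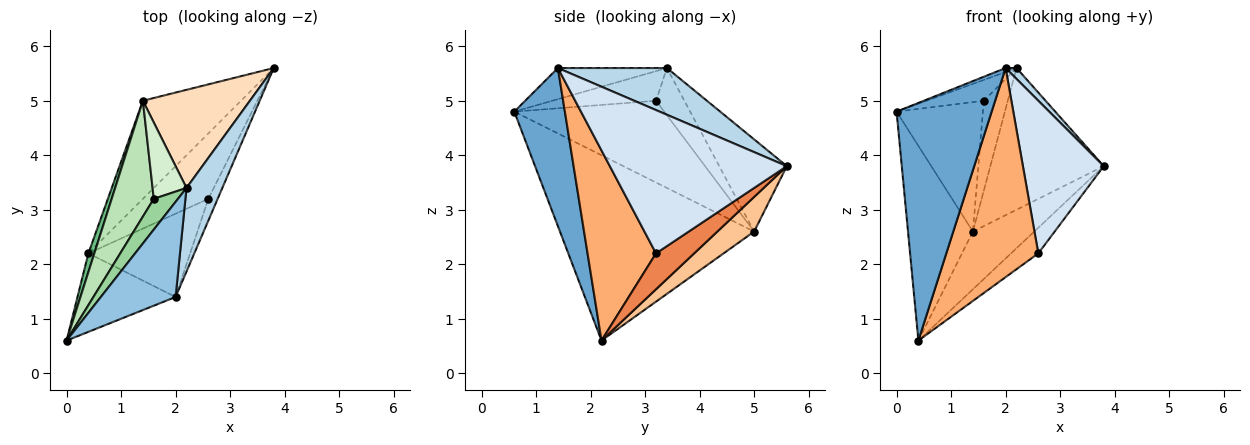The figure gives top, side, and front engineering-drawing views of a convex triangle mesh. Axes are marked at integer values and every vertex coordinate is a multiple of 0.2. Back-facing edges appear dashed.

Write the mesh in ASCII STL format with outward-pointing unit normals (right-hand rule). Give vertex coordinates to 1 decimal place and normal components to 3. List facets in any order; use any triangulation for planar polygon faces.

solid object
 facet normal 0.451 -0.848 -0.280
  outer loop
   vertex 0.4 2.2 0.6
   vertex 2.0 1.4 5.6
   vertex 0.0 0.6 4.8
  endloop
 endfacet
 facet normal -0.384 0.038 0.922
  outer loop
   vertex 2.2 3.4 5.6
   vertex 0.0 0.6 4.8
   vertex 2.0 1.4 5.6
  endloop
 endfacet
 facet normal 0.791 -0.079 0.607
  outer loop
   vertex 2.2 3.4 5.6
   vertex 2.0 1.4 5.6
   vertex 3.8 5.6 3.8
  endloop
 endfacet
 facet normal 0.908 -0.415 -0.059
  outer loop
   vertex 2.6 3.2 2.2
   vertex 3.8 5.6 3.8
   vertex 2.0 1.4 5.6
  endloop
 endfacet
 facet normal 0.455 0.325 -0.829
  outer loop
   vertex 2.6 3.2 2.2
   vertex 0.4 2.2 0.6
   vertex 3.8 5.6 3.8
  endloop
 endfacet
 facet normal 0.569 -0.764 -0.304
  outer loop
   vertex 2.6 3.2 2.2
   vertex 2.0 1.4 5.6
   vertex 0.4 2.2 0.6
  endloop
 endfacet
 facet normal 0.291 0.485 -0.825
  outer loop
   vertex 1.4 5.0 2.6
   vertex 3.8 5.6 3.8
   vertex 0.4 2.2 0.6
  endloop
 endfacet
 facet normal -0.440 0.738 0.511
  outer loop
   vertex 1.4 5.0 2.6
   vertex 2.2 3.4 5.6
   vertex 3.8 5.6 3.8
  endloop
 endfacet
 facet normal -0.948 0.317 0.030
  outer loop
   vertex 1.4 5.0 2.6
   vertex 0.4 2.2 0.6
   vertex 0.0 0.6 4.8
  endloop
 endfacet
 facet normal -0.712 0.394 0.581
  outer loop
   vertex 1.6 3.2 5.0
   vertex 0.0 0.6 4.8
   vertex 2.2 3.4 5.6
  endloop
 endfacet
 facet normal -0.791 0.456 0.408
  outer loop
   vertex 1.6 3.2 5.0
   vertex 1.4 5.0 2.6
   vertex 0.0 0.6 4.8
  endloop
 endfacet
 facet normal -0.669 0.566 0.481
  outer loop
   vertex 1.6 3.2 5.0
   vertex 2.2 3.4 5.6
   vertex 1.4 5.0 2.6
  endloop
 endfacet
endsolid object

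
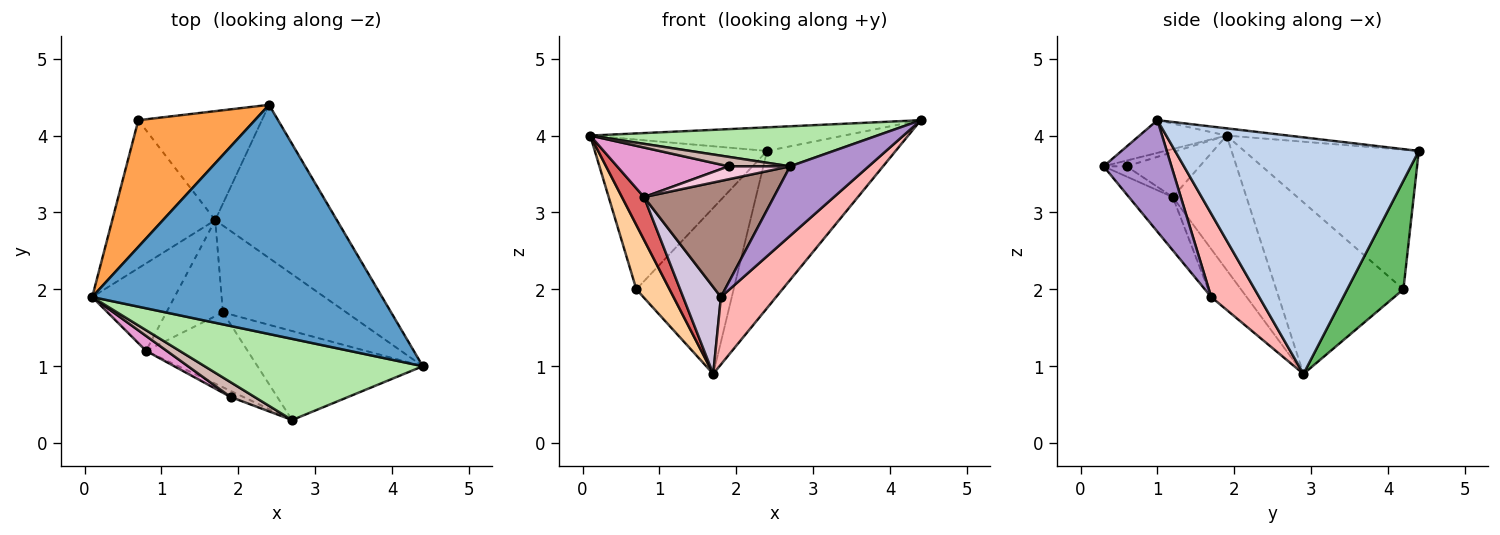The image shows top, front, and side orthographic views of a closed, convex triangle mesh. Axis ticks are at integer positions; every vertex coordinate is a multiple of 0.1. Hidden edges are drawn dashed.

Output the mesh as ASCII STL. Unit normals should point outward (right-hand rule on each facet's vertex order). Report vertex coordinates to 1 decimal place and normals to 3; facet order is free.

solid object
 facet normal -0.025 0.102 0.994
  outer loop
   vertex 2.4 4.4 3.8
   vertex 0.1 1.9 4.0
   vertex 4.4 1.0 4.2
  endloop
 endfacet
 facet normal 0.805 0.425 -0.414
  outer loop
   vertex 1.7 2.9 0.9
   vertex 2.4 4.4 3.8
   vertex 4.4 1.0 4.2
  endloop
 endfacet
 facet normal -0.612 0.604 0.511
  outer loop
   vertex 0.7 4.2 2.0
   vertex 0.1 1.9 4.0
   vertex 2.4 4.4 3.8
  endloop
 endfacet
 facet normal -0.837 -0.219 -0.502
  outer loop
   vertex 0.7 4.2 2.0
   vertex 1.7 2.9 0.9
   vertex 0.1 1.9 4.0
  endloop
 endfacet
 facet normal 0.435 0.753 -0.494
  outer loop
   vertex 0.7 4.2 2.0
   vertex 2.4 4.4 3.8
   vertex 1.7 2.9 0.9
  endloop
 endfacet
 facet normal -0.133 -0.439 0.889
  outer loop
   vertex 2.7 0.3 3.6
   vertex 4.4 1.0 4.2
   vertex 0.1 1.9 4.0
  endloop
 endfacet
 facet normal -0.826 -0.248 -0.506
  outer loop
   vertex 0.8 1.2 3.2
   vertex 0.1 1.9 4.0
   vertex 1.7 2.9 0.9
  endloop
 endfacet
 facet normal 0.471 -0.541 -0.697
  outer loop
   vertex 1.8 1.7 1.9
   vertex 1.7 2.9 0.9
   vertex 4.4 1.0 4.2
  endloop
 endfacet
 facet normal 0.469 -0.543 -0.696
  outer loop
   vertex 1.8 1.7 1.9
   vertex 4.4 1.0 4.2
   vertex 2.7 0.3 3.6
  endloop
 endfacet
 facet normal -0.532 -0.568 -0.628
  outer loop
   vertex 1.8 1.7 1.9
   vertex 0.8 1.2 3.2
   vertex 1.7 2.9 0.9
  endloop
 endfacet
 facet normal -0.273 -0.809 -0.521
  outer loop
   vertex 1.8 1.7 1.9
   vertex 2.7 0.3 3.6
   vertex 0.8 1.2 3.2
  endloop
 endfacet
 facet normal -0.198 -0.528 0.826
  outer loop
   vertex 1.9 0.6 3.6
   vertex 2.7 0.3 3.6
   vertex 0.1 1.9 4.0
  endloop
 endfacet
 facet normal -0.531 -0.811 0.245
  outer loop
   vertex 1.9 0.6 3.6
   vertex 0.1 1.9 4.0
   vertex 0.8 1.2 3.2
  endloop
 endfacet
 facet normal -0.322 -0.857 -0.402
  outer loop
   vertex 1.9 0.6 3.6
   vertex 0.8 1.2 3.2
   vertex 2.7 0.3 3.6
  endloop
 endfacet
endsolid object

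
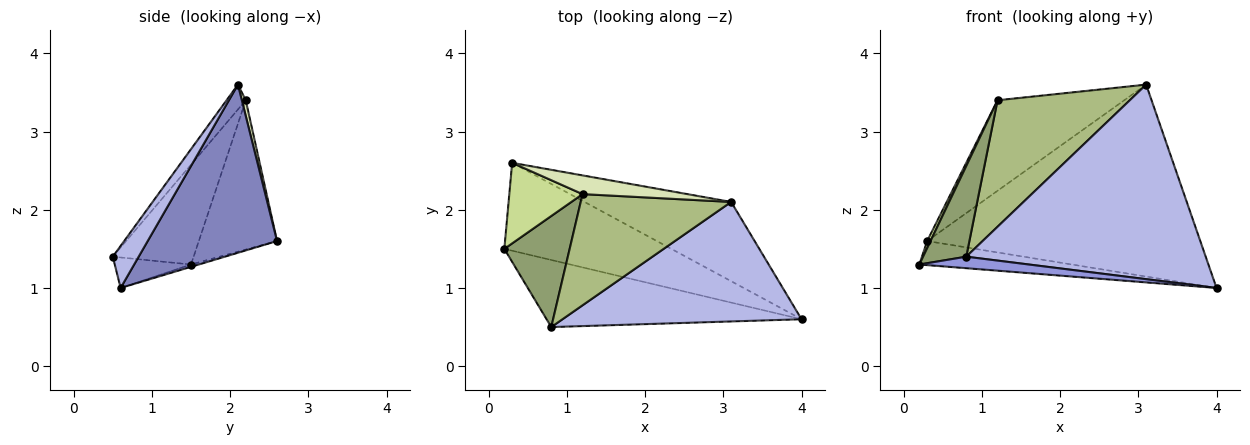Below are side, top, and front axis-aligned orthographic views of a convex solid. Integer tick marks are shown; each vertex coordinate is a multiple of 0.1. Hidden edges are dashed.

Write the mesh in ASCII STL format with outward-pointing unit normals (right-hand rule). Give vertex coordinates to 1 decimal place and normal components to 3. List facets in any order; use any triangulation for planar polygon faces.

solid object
 facet normal -0.014 0.264 -0.964
  outer loop
   vertex 0.3 2.6 1.6
   vertex 4.0 0.6 1.0
   vertex 0.2 1.5 1.3
  endloop
 endfacet
 facet normal 0.401 0.847 -0.350
  outer loop
   vertex 0.3 2.6 1.6
   vertex 3.1 2.1 3.6
   vertex 4.0 0.6 1.0
  endloop
 endfacet
 facet normal -0.117 -0.168 -0.979
  outer loop
   vertex 0.8 0.5 1.4
   vertex 0.2 1.5 1.3
   vertex 4.0 0.6 1.0
  endloop
 endfacet
 facet normal 0.092 -0.848 0.521
  outer loop
   vertex 0.8 0.5 1.4
   vertex 4.0 0.6 1.0
   vertex 3.1 2.1 3.6
  endloop
 endfacet
 facet normal -0.764 -0.408 0.500
  outer loop
   vertex 1.2 2.2 3.4
   vertex 0.2 1.5 1.3
   vertex 0.8 0.5 1.4
  endloop
 endfacet
 facet normal -0.108 -0.747 0.656
  outer loop
   vertex 1.2 2.2 3.4
   vertex 0.8 0.5 1.4
   vertex 3.1 2.1 3.6
  endloop
 endfacet
 facet normal -0.897 -0.038 0.440
  outer loop
   vertex 1.2 2.2 3.4
   vertex 0.3 2.6 1.6
   vertex 0.2 1.5 1.3
  endloop
 endfacet
 facet normal 0.030 0.979 0.202
  outer loop
   vertex 1.2 2.2 3.4
   vertex 3.1 2.1 3.6
   vertex 0.3 2.6 1.6
  endloop
 endfacet
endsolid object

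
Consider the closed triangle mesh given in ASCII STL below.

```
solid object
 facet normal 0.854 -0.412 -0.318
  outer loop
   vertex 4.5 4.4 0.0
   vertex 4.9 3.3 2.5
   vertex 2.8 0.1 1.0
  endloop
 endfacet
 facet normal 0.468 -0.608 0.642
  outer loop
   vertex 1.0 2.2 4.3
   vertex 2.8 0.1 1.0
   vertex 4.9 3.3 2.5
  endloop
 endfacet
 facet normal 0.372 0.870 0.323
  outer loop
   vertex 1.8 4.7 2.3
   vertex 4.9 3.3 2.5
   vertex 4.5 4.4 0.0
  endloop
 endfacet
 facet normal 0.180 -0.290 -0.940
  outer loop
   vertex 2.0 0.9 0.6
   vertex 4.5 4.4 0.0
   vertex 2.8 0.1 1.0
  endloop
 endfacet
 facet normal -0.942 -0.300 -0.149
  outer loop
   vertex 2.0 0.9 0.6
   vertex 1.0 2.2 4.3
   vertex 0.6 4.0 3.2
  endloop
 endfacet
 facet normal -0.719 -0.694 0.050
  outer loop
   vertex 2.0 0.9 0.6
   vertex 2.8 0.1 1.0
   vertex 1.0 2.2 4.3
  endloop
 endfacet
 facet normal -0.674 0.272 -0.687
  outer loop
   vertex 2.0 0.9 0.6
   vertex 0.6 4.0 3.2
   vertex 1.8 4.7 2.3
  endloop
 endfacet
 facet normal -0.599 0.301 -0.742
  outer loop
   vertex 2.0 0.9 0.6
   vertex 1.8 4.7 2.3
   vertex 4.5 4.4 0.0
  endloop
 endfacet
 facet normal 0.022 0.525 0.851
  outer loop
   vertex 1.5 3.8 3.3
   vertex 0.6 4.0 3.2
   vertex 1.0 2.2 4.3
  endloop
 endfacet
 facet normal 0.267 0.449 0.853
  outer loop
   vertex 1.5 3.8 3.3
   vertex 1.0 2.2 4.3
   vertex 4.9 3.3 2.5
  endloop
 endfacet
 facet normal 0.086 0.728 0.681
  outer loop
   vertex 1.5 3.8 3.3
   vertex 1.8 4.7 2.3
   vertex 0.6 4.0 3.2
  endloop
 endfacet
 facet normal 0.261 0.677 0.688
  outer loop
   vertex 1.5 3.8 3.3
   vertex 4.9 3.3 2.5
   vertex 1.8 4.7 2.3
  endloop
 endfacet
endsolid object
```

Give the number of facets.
12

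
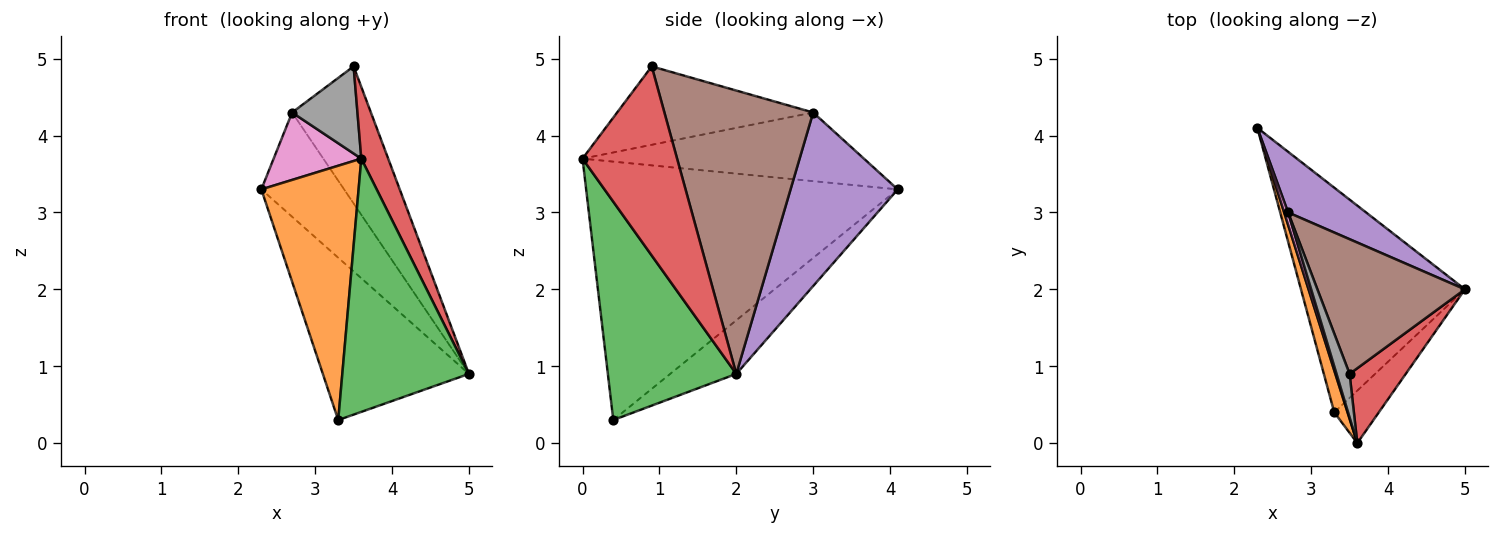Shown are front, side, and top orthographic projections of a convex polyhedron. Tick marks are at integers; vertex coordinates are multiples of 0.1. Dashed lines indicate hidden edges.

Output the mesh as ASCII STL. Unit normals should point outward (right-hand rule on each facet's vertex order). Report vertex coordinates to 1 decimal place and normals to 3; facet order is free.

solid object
 facet normal -0.256 0.566 -0.784
  outer loop
   vertex 3.3 0.4 0.3
   vertex 2.3 4.1 3.3
   vertex 5.0 2.0 0.9
  endloop
 endfacet
 facet normal -0.953 -0.298 0.049
  outer loop
   vertex 3.3 0.4 0.3
   vertex 3.6 0.0 3.7
   vertex 2.3 4.1 3.3
  endloop
 endfacet
 facet normal 0.705 -0.695 -0.144
  outer loop
   vertex 3.3 0.4 0.3
   vertex 5.0 2.0 0.9
   vertex 3.6 0.0 3.7
  endloop
 endfacet
 facet normal 0.925 -0.263 0.274
  outer loop
   vertex 3.5 0.9 4.9
   vertex 3.6 0.0 3.7
   vertex 5.0 2.0 0.9
  endloop
 endfacet
 facet normal 0.746 0.576 0.335
  outer loop
   vertex 2.7 3.0 4.3
   vertex 5.0 2.0 0.9
   vertex 2.3 4.1 3.3
  endloop
 endfacet
 facet normal 0.803 0.425 0.418
  outer loop
   vertex 2.7 3.0 4.3
   vertex 3.5 0.9 4.9
   vertex 5.0 2.0 0.9
  endloop
 endfacet
 facet normal -0.953 -0.297 0.055
  outer loop
   vertex 2.7 3.0 4.3
   vertex 2.3 4.1 3.3
   vertex 3.6 0.0 3.7
  endloop
 endfacet
 facet normal -0.937 -0.312 0.156
  outer loop
   vertex 2.7 3.0 4.3
   vertex 3.6 0.0 3.7
   vertex 3.5 0.9 4.9
  endloop
 endfacet
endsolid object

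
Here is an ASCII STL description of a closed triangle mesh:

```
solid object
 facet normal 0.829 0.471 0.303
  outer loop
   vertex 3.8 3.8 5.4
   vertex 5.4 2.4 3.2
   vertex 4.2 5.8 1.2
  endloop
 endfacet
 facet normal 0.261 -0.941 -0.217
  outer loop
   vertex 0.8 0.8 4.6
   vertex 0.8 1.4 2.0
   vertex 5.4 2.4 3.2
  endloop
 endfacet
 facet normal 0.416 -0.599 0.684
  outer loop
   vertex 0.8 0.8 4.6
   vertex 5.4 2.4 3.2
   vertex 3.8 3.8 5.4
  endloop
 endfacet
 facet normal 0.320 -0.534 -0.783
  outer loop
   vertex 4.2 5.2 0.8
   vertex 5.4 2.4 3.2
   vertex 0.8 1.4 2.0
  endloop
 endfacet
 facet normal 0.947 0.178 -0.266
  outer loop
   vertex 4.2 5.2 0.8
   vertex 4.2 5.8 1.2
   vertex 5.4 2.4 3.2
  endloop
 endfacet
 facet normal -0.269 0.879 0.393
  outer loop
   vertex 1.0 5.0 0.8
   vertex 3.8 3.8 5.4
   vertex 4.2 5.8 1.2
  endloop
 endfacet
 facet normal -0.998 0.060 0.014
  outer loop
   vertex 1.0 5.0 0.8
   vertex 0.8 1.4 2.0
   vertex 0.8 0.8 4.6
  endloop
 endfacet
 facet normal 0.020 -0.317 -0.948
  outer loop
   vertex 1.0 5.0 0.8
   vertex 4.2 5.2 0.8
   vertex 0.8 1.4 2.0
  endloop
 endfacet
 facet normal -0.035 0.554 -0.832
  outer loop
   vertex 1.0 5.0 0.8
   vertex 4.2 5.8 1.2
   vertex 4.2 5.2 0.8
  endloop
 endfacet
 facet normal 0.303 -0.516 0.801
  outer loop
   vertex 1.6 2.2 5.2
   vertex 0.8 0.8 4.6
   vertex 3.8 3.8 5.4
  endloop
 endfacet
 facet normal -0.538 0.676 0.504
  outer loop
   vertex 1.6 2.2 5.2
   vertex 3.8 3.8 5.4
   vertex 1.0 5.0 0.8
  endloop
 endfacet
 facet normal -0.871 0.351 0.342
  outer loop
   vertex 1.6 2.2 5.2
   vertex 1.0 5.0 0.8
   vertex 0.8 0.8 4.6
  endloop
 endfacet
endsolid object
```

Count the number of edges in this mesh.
18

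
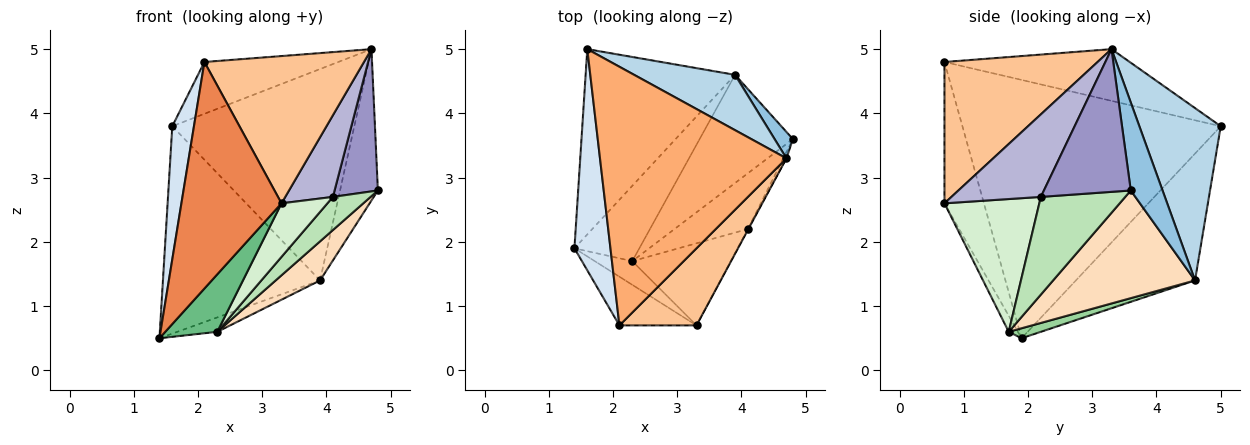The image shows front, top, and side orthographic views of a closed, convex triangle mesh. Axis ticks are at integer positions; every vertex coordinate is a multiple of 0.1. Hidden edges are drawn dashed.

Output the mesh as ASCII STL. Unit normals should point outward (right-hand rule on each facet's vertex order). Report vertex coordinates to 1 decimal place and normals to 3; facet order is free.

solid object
 facet normal -0.492 0.649 -0.580
  outer loop
   vertex 3.9 4.6 1.4
   vertex 1.4 1.9 0.5
   vertex 1.6 5.0 3.8
  endloop
 endfacet
 facet normal 0.637 0.759 0.132
  outer loop
   vertex 3.9 4.6 1.4
   vertex 4.7 3.3 5.0
   vertex 4.8 3.6 2.8
  endloop
 endfacet
 facet normal 0.397 0.888 0.232
  outer loop
   vertex 3.9 4.6 1.4
   vertex 1.6 5.0 3.8
   vertex 4.7 3.3 5.0
  endloop
 endfacet
 facet normal -0.987 -0.083 0.138
  outer loop
   vertex 2.1 0.7 4.8
   vertex 1.6 5.0 3.8
   vertex 1.4 1.9 0.5
  endloop
 endfacet
 facet normal -0.359 -0.912 -0.196
  outer loop
   vertex 2.1 0.7 4.8
   vertex 1.4 1.9 0.5
   vertex 3.3 0.7 2.6
  endloop
 endfacet
 facet normal -0.262 0.190 0.946
  outer loop
   vertex 2.1 0.7 4.8
   vertex 4.7 3.3 5.0
   vertex 1.6 5.0 3.8
  endloop
 endfacet
 facet normal 0.648 -0.675 0.353
  outer loop
   vertex 2.1 0.7 4.8
   vertex 3.3 0.7 2.6
   vertex 4.7 3.3 5.0
  endloop
 endfacet
 facet normal 0.736 -0.230 -0.637
  outer loop
   vertex 2.3 1.7 0.6
   vertex 3.9 4.6 1.4
   vertex 4.8 3.6 2.8
  endloop
 endfacet
 facet normal -0.161 -0.913 -0.376
  outer loop
   vertex 2.3 1.7 0.6
   vertex 3.3 0.7 2.6
   vertex 1.4 1.9 0.5
  endloop
 endfacet
 facet normal 0.149 0.186 -0.971
  outer loop
   vertex 2.3 1.7 0.6
   vertex 1.4 1.9 0.5
   vertex 3.9 4.6 1.4
  endloop
 endfacet
 facet normal 0.753 -0.336 -0.565
  outer loop
   vertex 4.1 2.2 2.7
   vertex 2.3 1.7 0.6
   vertex 4.8 3.6 2.8
  endloop
 endfacet
 facet normal 0.749 -0.362 -0.555
  outer loop
   vertex 4.1 2.2 2.7
   vertex 3.3 0.7 2.6
   vertex 2.3 1.7 0.6
  endloop
 endfacet
 facet normal 0.895 -0.446 -0.020
  outer loop
   vertex 4.1 2.2 2.7
   vertex 4.8 3.6 2.8
   vertex 4.7 3.3 5.0
  endloop
 endfacet
 facet normal 0.882 -0.470 -0.005
  outer loop
   vertex 4.1 2.2 2.7
   vertex 4.7 3.3 5.0
   vertex 3.3 0.7 2.6
  endloop
 endfacet
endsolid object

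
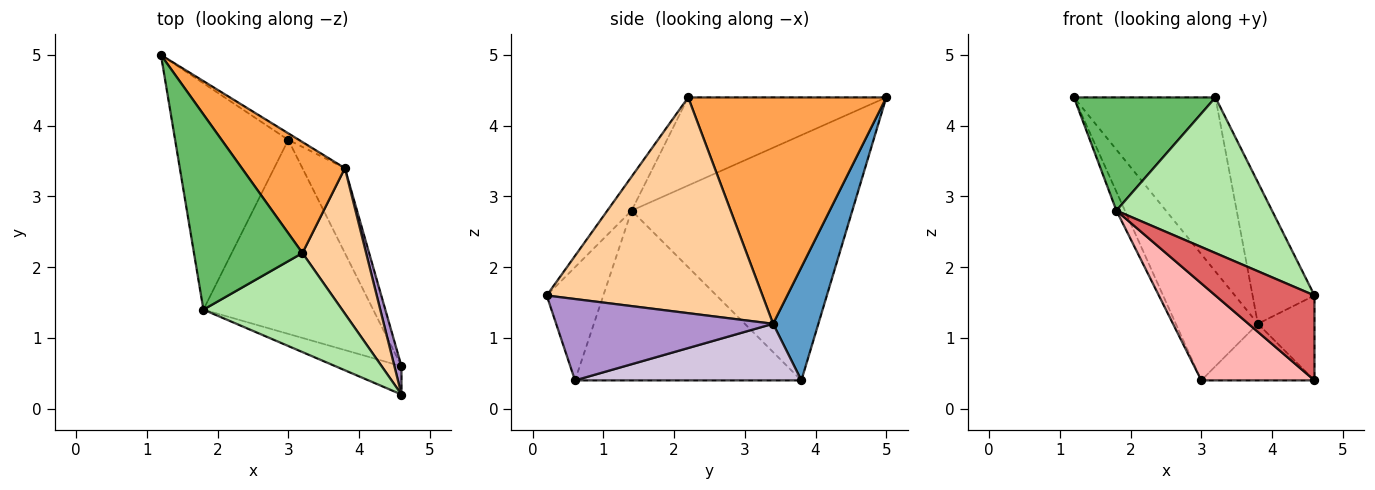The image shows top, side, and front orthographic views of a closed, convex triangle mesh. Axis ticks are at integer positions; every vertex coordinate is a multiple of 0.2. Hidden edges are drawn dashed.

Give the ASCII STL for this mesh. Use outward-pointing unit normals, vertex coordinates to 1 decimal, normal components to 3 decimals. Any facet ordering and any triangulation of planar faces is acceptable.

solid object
 facet normal 0.483 0.875 -0.045
  outer loop
   vertex 3.8 3.4 1.2
   vertex 3.0 3.8 0.4
   vertex 1.2 5.0 4.4
  endloop
 endfacet
 facet normal -0.907 0.035 -0.419
  outer loop
   vertex 1.8 1.4 2.8
   vertex 1.2 5.0 4.4
   vertex 3.0 3.8 0.4
  endloop
 endfacet
 facet normal 0.763 0.545 0.347
  outer loop
   vertex 3.2 2.2 4.4
   vertex 3.8 3.4 1.2
   vertex 1.2 5.0 4.4
  endloop
 endfacet
 facet normal 0.925 0.265 0.273
  outer loop
   vertex 3.2 2.2 4.4
   vertex 4.6 0.2 1.6
   vertex 3.8 3.4 1.2
  endloop
 endfacet
 facet normal -0.575 -0.410 0.708
  outer loop
   vertex 3.2 2.2 4.4
   vertex 1.2 5.0 4.4
   vertex 1.8 1.4 2.8
  endloop
 endfacet
 facet normal -0.130 -0.836 0.532
  outer loop
   vertex 3.2 2.2 4.4
   vertex 1.8 1.4 2.8
   vertex 4.6 0.2 1.6
  endloop
 endfacet
 facet normal -0.477 -0.834 -0.278
  outer loop
   vertex 4.6 0.6 0.4
   vertex 4.6 0.2 1.6
   vertex 1.8 1.4 2.8
  endloop
 endfacet
 facet normal -0.667 -0.333 -0.667
  outer loop
   vertex 4.6 0.6 0.4
   vertex 1.8 1.4 2.8
   vertex 3.0 3.8 0.4
  endloop
 endfacet
 facet normal 0.964 0.252 0.084
  outer loop
   vertex 4.6 0.6 0.4
   vertex 3.8 3.4 1.2
   vertex 4.6 0.2 1.6
  endloop
 endfacet
 facet normal 0.743 0.371 -0.557
  outer loop
   vertex 4.6 0.6 0.4
   vertex 3.0 3.8 0.4
   vertex 3.8 3.4 1.2
  endloop
 endfacet
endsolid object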